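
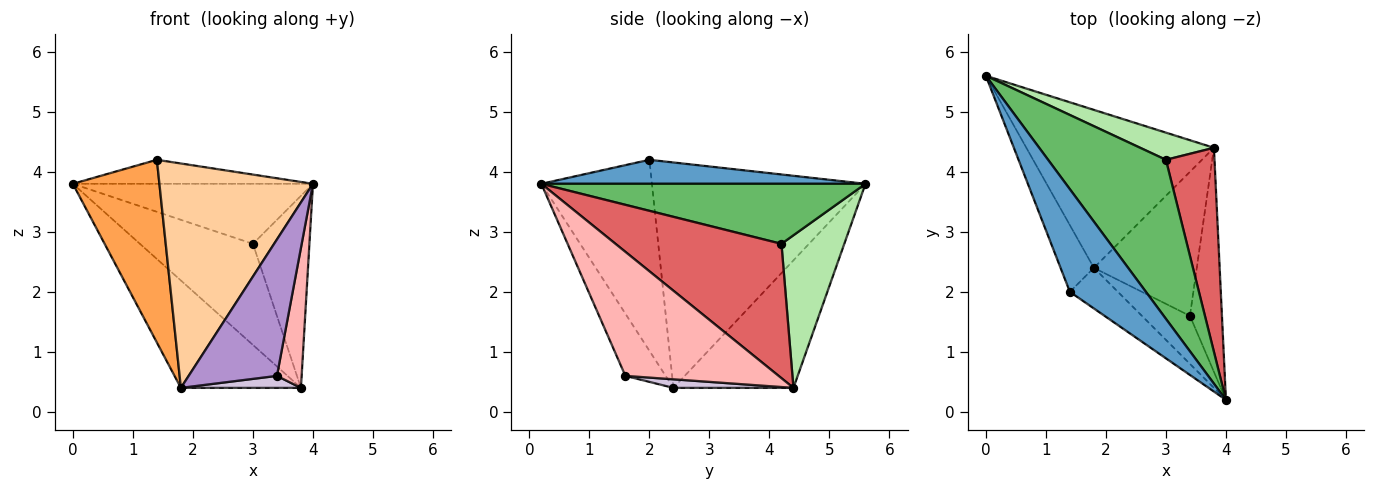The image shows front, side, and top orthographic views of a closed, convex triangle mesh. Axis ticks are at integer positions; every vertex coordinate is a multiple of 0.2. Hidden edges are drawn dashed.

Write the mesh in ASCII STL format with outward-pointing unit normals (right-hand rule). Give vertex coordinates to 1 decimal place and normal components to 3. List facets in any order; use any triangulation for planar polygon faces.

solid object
 facet normal 0.294 0.218 0.931
  outer loop
   vertex 1.4 2.0 4.2
   vertex 4.0 0.2 3.8
   vertex 0.0 5.6 3.8
  endloop
 endfacet
 facet normal -0.490 0.490 -0.721
  outer loop
   vertex 1.8 2.4 0.4
   vertex 0.0 5.6 3.8
   vertex 3.8 4.4 0.4
  endloop
 endfacet
 facet normal -0.918 -0.372 -0.136
  outer loop
   vertex 1.8 2.4 0.4
   vertex 1.4 2.0 4.2
   vertex 0.0 5.6 3.8
  endloop
 endfacet
 facet normal -0.578 -0.803 -0.145
  outer loop
   vertex 1.8 2.4 0.4
   vertex 4.0 0.2 3.8
   vertex 1.4 2.0 4.2
  endloop
 endfacet
 facet normal 0.430 0.319 0.845
  outer loop
   vertex 3.0 4.2 2.8
   vertex 0.0 5.6 3.8
   vertex 4.0 0.2 3.8
  endloop
 endfacet
 facet normal 0.473 0.851 0.229
  outer loop
   vertex 3.0 4.2 2.8
   vertex 3.8 4.4 0.4
   vertex 0.0 5.6 3.8
  endloop
 endfacet
 facet normal 0.896 0.305 0.324
  outer loop
   vertex 3.0 4.2 2.8
   vertex 4.0 0.2 3.8
   vertex 3.8 4.4 0.4
  endloop
 endfacet
 facet normal 0.957 -0.154 -0.247
  outer loop
   vertex 3.4 1.6 0.6
   vertex 3.8 4.4 0.4
   vertex 4.0 0.2 3.8
  endloop
 endfacet
 facet normal -0.395 -0.867 -0.305
  outer loop
   vertex 3.4 1.6 0.6
   vertex 4.0 0.2 3.8
   vertex 1.8 2.4 0.4
  endloop
 endfacet
 facet normal 0.083 -0.083 -0.993
  outer loop
   vertex 3.4 1.6 0.6
   vertex 1.8 2.4 0.4
   vertex 3.8 4.4 0.4
  endloop
 endfacet
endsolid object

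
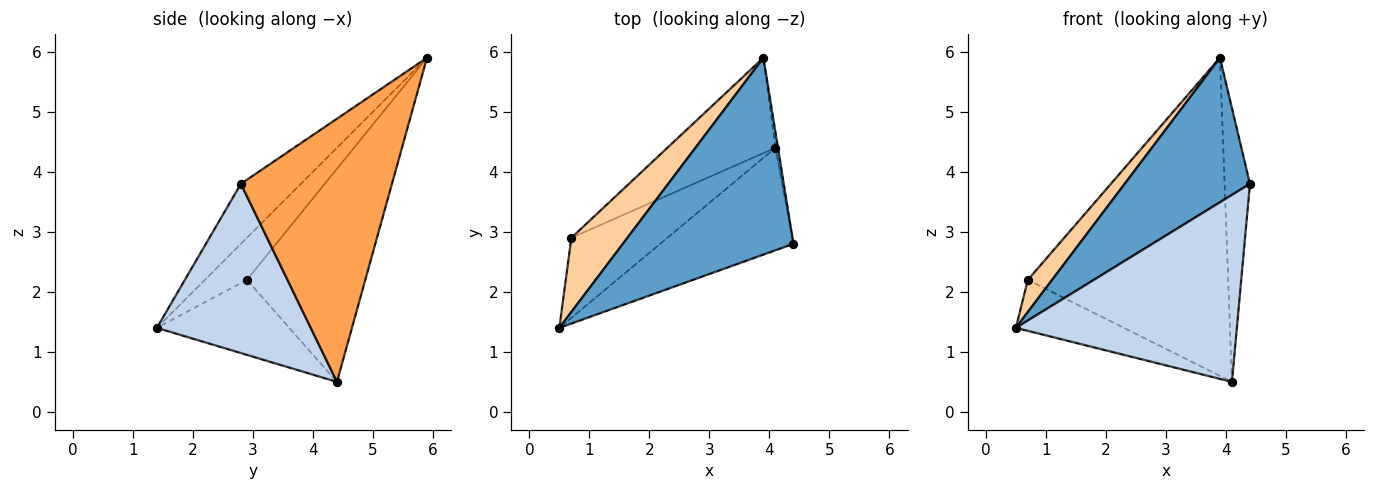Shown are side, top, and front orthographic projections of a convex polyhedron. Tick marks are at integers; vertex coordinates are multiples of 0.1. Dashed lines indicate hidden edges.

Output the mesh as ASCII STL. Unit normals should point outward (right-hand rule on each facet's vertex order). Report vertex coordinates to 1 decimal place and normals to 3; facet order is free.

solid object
 facet normal -0.273 -0.569 0.775
  outer loop
   vertex 3.9 5.9 5.9
   vertex 0.5 1.4 1.4
   vertex 4.4 2.8 3.8
  endloop
 endfacet
 facet normal 0.521 -0.748 -0.410
  outer loop
   vertex 4.1 4.4 0.5
   vertex 4.4 2.8 3.8
   vertex 0.5 1.4 1.4
  endloop
 endfacet
 facet normal 0.986 0.165 -0.009
  outer loop
   vertex 4.1 4.4 0.5
   vertex 3.9 5.9 5.9
   vertex 4.4 2.8 3.8
  endloop
 endfacet
 facet normal -0.567 -0.328 0.756
  outer loop
   vertex 0.7 2.9 2.2
   vertex 0.5 1.4 1.4
   vertex 3.9 5.9 5.9
  endloop
 endfacet
 facet normal -0.550 0.449 -0.704
  outer loop
   vertex 0.7 2.9 2.2
   vertex 4.1 4.4 0.5
   vertex 0.5 1.4 1.4
  endloop
 endfacet
 facet normal -0.493 0.834 -0.250
  outer loop
   vertex 0.7 2.9 2.2
   vertex 3.9 5.9 5.9
   vertex 4.1 4.4 0.5
  endloop
 endfacet
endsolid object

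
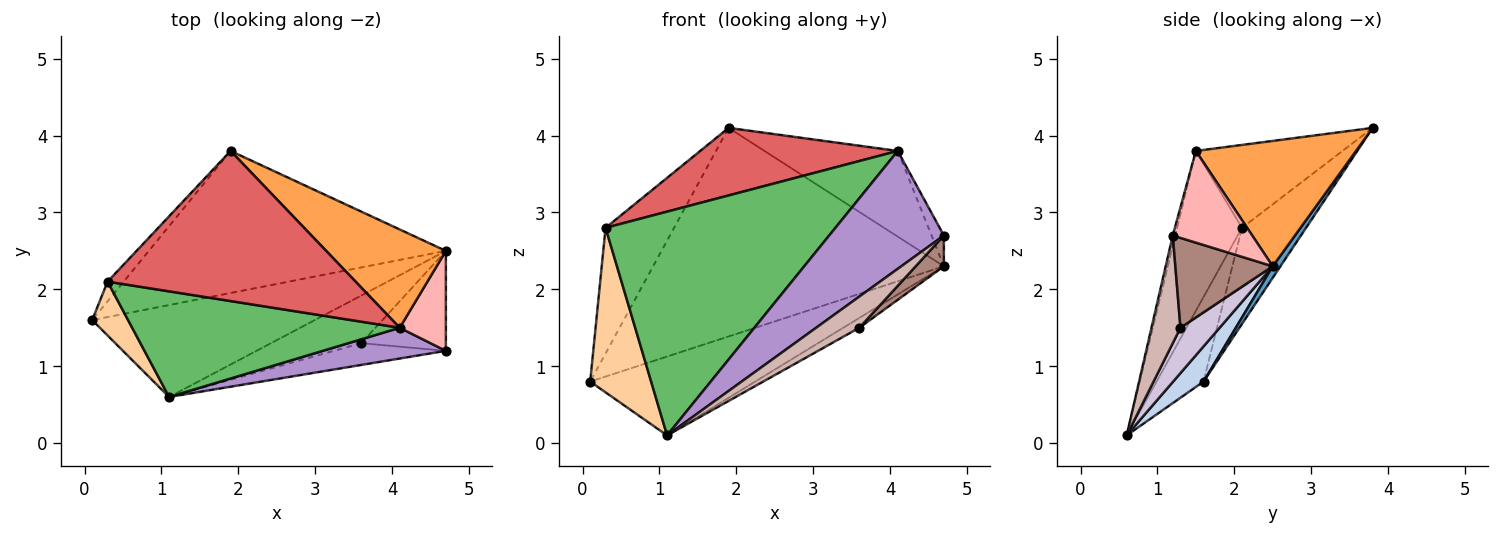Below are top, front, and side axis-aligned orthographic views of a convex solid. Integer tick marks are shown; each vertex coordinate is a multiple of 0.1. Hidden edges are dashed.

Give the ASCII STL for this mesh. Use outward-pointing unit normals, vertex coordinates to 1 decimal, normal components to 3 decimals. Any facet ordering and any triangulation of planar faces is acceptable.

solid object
 facet normal 0.022 0.826 -0.563
  outer loop
   vertex 1.9 3.8 4.1
   vertex 4.7 2.5 2.3
   vertex 0.1 1.6 0.8
  endloop
 endfacet
 facet normal 0.119 0.647 -0.753
  outer loop
   vertex 1.1 0.6 0.1
   vertex 0.1 1.6 0.8
   vertex 4.7 2.5 2.3
  endloop
 endfacet
 facet normal 0.620 0.516 0.592
  outer loop
   vertex 4.1 1.5 3.8
   vertex 4.7 2.5 2.3
   vertex 1.9 3.8 4.1
  endloop
 endfacet
 facet normal -0.591 -0.767 0.251
  outer loop
   vertex 0.3 2.1 2.8
   vertex 0.1 1.6 0.8
   vertex 1.1 0.6 0.1
  endloop
 endfacet
 facet normal -0.247 -0.876 0.414
  outer loop
   vertex 0.3 2.1 2.8
   vertex 1.1 0.6 0.1
   vertex 4.1 1.5 3.8
  endloop
 endfacet
 facet normal -0.679 0.726 -0.114
  outer loop
   vertex 0.3 2.1 2.8
   vertex 1.9 3.8 4.1
   vertex 0.1 1.6 0.8
  endloop
 endfacet
 facet normal -0.292 -0.393 0.872
  outer loop
   vertex 0.3 2.1 2.8
   vertex 4.1 1.5 3.8
   vertex 1.9 3.8 4.1
  endloop
 endfacet
 facet normal 0.885 0.137 0.445
  outer loop
   vertex 4.7 1.2 2.7
   vertex 4.7 2.5 2.3
   vertex 4.1 1.5 3.8
  endloop
 endfacet
 facet normal -0.021 -0.967 0.252
  outer loop
   vertex 4.7 1.2 2.7
   vertex 4.1 1.5 3.8
   vertex 1.1 0.6 0.1
  endloop
 endfacet
 facet normal 0.441 0.181 -0.879
  outer loop
   vertex 3.6 1.3 1.5
   vertex 1.1 0.6 0.1
   vertex 4.7 2.5 2.3
  endloop
 endfacet
 facet normal 0.713 -0.206 -0.670
  outer loop
   vertex 3.6 1.3 1.5
   vertex 4.7 2.5 2.3
   vertex 4.7 1.2 2.7
  endloop
 endfacet
 facet normal 0.482 -0.718 -0.502
  outer loop
   vertex 3.6 1.3 1.5
   vertex 4.7 1.2 2.7
   vertex 1.1 0.6 0.1
  endloop
 endfacet
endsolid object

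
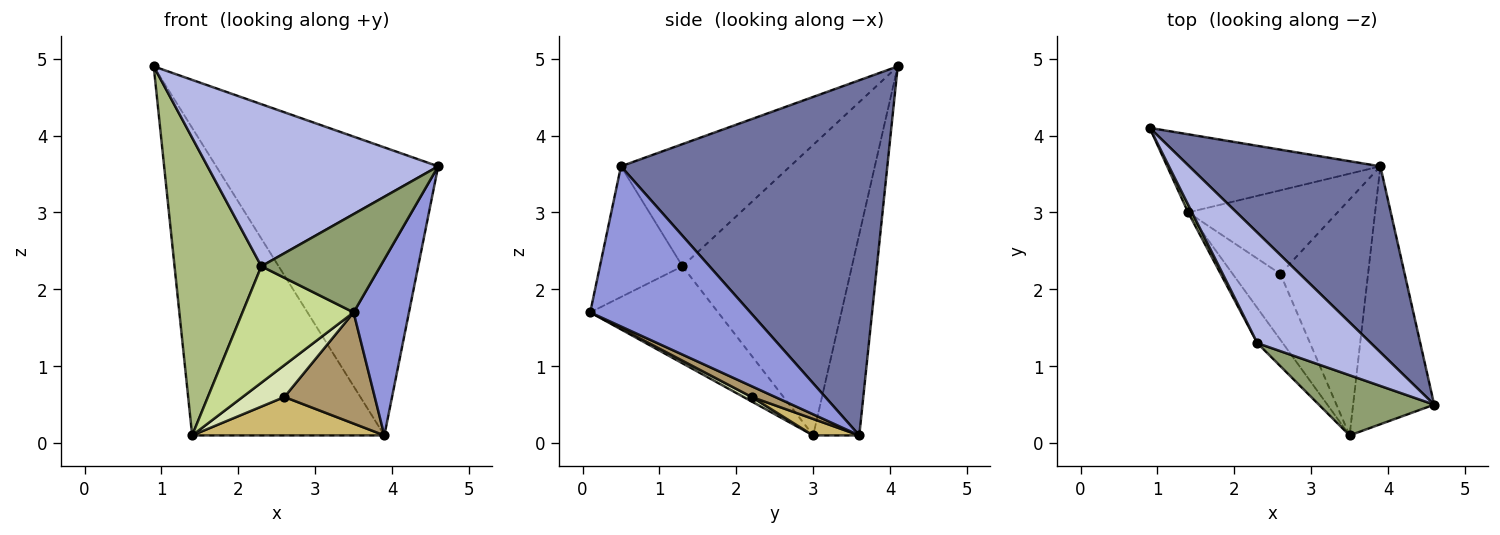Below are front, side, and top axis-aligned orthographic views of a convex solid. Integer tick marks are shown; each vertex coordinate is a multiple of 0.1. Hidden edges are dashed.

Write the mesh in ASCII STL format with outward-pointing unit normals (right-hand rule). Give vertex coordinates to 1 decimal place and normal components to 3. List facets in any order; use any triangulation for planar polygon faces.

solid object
 facet normal 0.710 0.592 0.382
  outer loop
   vertex 3.9 3.6 0.1
   vertex 0.9 4.1 4.9
   vertex 4.6 0.5 3.6
  endloop
 endfacet
 facet normal -0.227 0.944 -0.240
  outer loop
   vertex 3.9 3.6 0.1
   vertex 1.4 3.0 0.1
   vertex 0.9 4.1 4.9
  endloop
 endfacet
 facet normal 0.853 -0.295 -0.432
  outer loop
   vertex 3.9 3.6 0.1
   vertex 4.6 0.5 3.6
   vertex 3.5 0.1 1.7
  endloop
 endfacet
 facet normal -0.518 -0.707 0.482
  outer loop
   vertex 2.3 1.3 2.3
   vertex 4.6 0.5 3.6
   vertex 0.9 4.1 4.9
  endloop
 endfacet
 facet normal -0.509 -0.734 0.449
  outer loop
   vertex 2.3 1.3 2.3
   vertex 3.5 0.1 1.7
   vertex 4.6 0.5 3.6
  endloop
 endfacet
 facet normal -0.890 -0.456 0.012
  outer loop
   vertex 2.3 1.3 2.3
   vertex 0.9 4.1 4.9
   vertex 1.4 3.0 0.1
  endloop
 endfacet
 facet normal -0.740 -0.643 -0.194
  outer loop
   vertex 2.3 1.3 2.3
   vertex 1.4 3.0 0.1
   vertex 3.5 0.1 1.7
  endloop
 endfacet
 facet normal 0.085 -0.434 -0.897
  outer loop
   vertex 2.6 2.2 0.6
   vertex 3.5 0.1 1.7
   vertex 1.4 3.0 0.1
  endloop
 endfacet
 facet normal 0.110 -0.424 -0.899
  outer loop
   vertex 2.6 2.2 0.6
   vertex 3.9 3.6 0.1
   vertex 3.5 0.1 1.7
  endloop
 endfacet
 facet normal 0.100 -0.415 -0.904
  outer loop
   vertex 2.6 2.2 0.6
   vertex 1.4 3.0 0.1
   vertex 3.9 3.6 0.1
  endloop
 endfacet
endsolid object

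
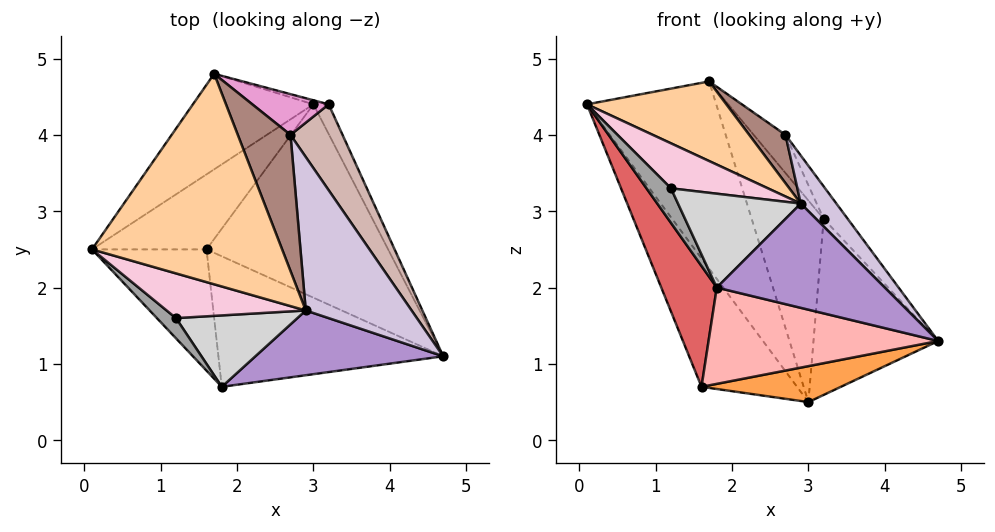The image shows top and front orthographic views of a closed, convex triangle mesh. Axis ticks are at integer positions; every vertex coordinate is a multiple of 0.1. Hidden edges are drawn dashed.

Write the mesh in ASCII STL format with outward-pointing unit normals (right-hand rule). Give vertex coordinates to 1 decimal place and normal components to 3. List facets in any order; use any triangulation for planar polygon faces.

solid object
 facet normal -0.767 0.572 -0.292
  outer loop
   vertex 3.0 4.4 0.5
   vertex 0.1 2.5 4.4
   vertex 1.7 4.8 4.7
  endloop
 endfacet
 facet normal -0.779 0.541 -0.316
  outer loop
   vertex 1.6 2.5 0.7
   vertex 0.1 2.5 4.4
   vertex 3.0 4.4 0.5
  endloop
 endfacet
 facet normal 0.107 -0.182 -0.977
  outer loop
   vertex 1.6 2.5 0.7
   vertex 3.0 4.4 0.5
   vertex 4.7 1.1 1.3
  endloop
 endfacet
 facet normal 0.316 -0.336 0.887
  outer loop
   vertex 2.9 1.7 3.1
   vertex 1.7 4.8 4.7
   vertex 0.1 2.5 4.4
  endloop
 endfacet
 facet normal 0.894 0.442 -0.074
  outer loop
   vertex 3.2 4.4 2.9
   vertex 4.7 1.1 1.3
   vertex 3.0 4.4 0.5
  endloop
 endfacet
 facet normal 0.236 0.972 -0.020
  outer loop
   vertex 3.2 4.4 2.9
   vertex 3.0 4.4 0.5
   vertex 1.7 4.8 4.7
  endloop
 endfacet
 facet normal -0.868 -0.351 -0.352
  outer loop
   vertex 1.8 0.7 2.0
   vertex 0.1 2.5 4.4
   vertex 1.6 2.5 0.7
  endloop
 endfacet
 facet normal -0.112 -0.590 -0.800
  outer loop
   vertex 1.8 0.7 2.0
   vertex 1.6 2.5 0.7
   vertex 4.7 1.1 1.3
  endloop
 endfacet
 facet normal 0.238 -0.825 0.513
  outer loop
   vertex 1.8 0.7 2.0
   vertex 4.7 1.1 1.3
   vertex 2.9 1.7 3.1
  endloop
 endfacet
 facet normal 0.650 -0.227 0.725
  outer loop
   vertex 2.7 4.0 4.0
   vertex 2.9 1.7 3.1
   vertex 4.7 1.1 1.3
  endloop
 endfacet
 facet normal 0.365 -0.312 0.877
  outer loop
   vertex 2.7 4.0 4.0
   vertex 1.7 4.8 4.7
   vertex 2.9 1.7 3.1
  endloop
 endfacet
 facet normal 0.871 0.173 0.459
  outer loop
   vertex 2.7 4.0 4.0
   vertex 4.7 1.1 1.3
   vertex 3.2 4.4 2.9
  endloop
 endfacet
 facet normal 0.727 0.470 0.501
  outer loop
   vertex 2.7 4.0 4.0
   vertex 3.2 4.4 2.9
   vertex 1.7 4.8 4.7
  endloop
 endfacet
 facet normal 0.124 -0.704 0.700
  outer loop
   vertex 1.2 1.6 3.3
   vertex 2.9 1.7 3.1
   vertex 0.1 2.5 4.4
  endloop
 endfacet
 facet normal -0.198 -0.846 0.495
  outer loop
   vertex 1.2 1.6 3.3
   vertex 0.1 2.5 4.4
   vertex 1.8 0.7 2.0
  endloop
 endfacet
 facet normal 0.117 -0.790 0.601
  outer loop
   vertex 1.2 1.6 3.3
   vertex 1.8 0.7 2.0
   vertex 2.9 1.7 3.1
  endloop
 endfacet
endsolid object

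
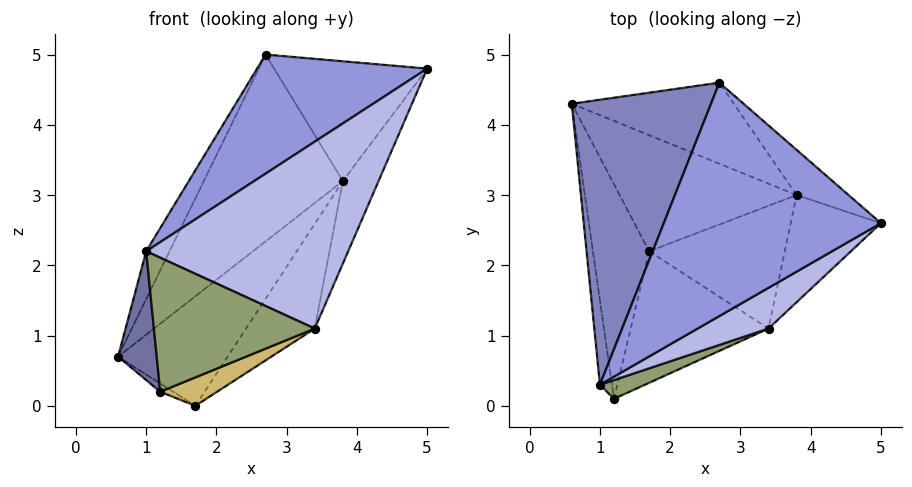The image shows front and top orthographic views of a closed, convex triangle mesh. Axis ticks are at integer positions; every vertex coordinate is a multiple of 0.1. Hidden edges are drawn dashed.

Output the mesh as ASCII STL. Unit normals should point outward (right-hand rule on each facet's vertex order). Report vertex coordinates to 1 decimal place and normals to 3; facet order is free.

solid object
 facet normal -0.988 -0.131 -0.086
  outer loop
   vertex 1.0 0.3 2.2
   vertex 0.6 4.3 0.7
   vertex 1.2 0.1 0.2
  endloop
 endfacet
 facet normal -0.898 0.073 0.434
  outer loop
   vertex 1.0 0.3 2.2
   vertex 2.7 4.6 5.0
   vertex 0.6 4.3 0.7
  endloop
 endfacet
 facet normal -0.303 -0.433 0.849
  outer loop
   vertex 1.0 0.3 2.2
   vertex 5.0 2.6 4.8
   vertex 2.7 4.6 5.0
  endloop
 endfacet
 facet normal 0.390 -0.900 0.196
  outer loop
   vertex 1.0 0.3 2.2
   vertex 3.4 1.1 1.1
   vertex 5.0 2.6 4.8
  endloop
 endfacet
 facet normal 0.366 -0.922 0.129
  outer loop
   vertex 1.0 0.3 2.2
   vertex 1.2 0.1 0.2
   vertex 3.4 1.1 1.1
  endloop
 endfacet
 facet normal 0.783 0.379 -0.493
  outer loop
   vertex 3.8 3.0 3.2
   vertex 5.0 2.6 4.8
   vertex 3.4 1.1 1.1
  endloop
 endfacet
 facet normal 0.564 0.757 -0.328
  outer loop
   vertex 3.8 3.0 3.2
   vertex 0.6 4.3 0.7
   vertex 2.7 4.6 5.0
  endloop
 endfacet
 facet normal 0.616 0.737 -0.278
  outer loop
   vertex 3.8 3.0 3.2
   vertex 2.7 4.6 5.0
   vertex 5.0 2.6 4.8
  endloop
 endfacet
 facet normal -0.490 0.034 -0.871
  outer loop
   vertex 1.7 2.2 0.0
   vertex 1.2 0.1 0.2
   vertex 0.6 4.3 0.7
  endloop
 endfacet
 facet normal 0.444 -0.189 -0.876
  outer loop
   vertex 1.7 2.2 0.0
   vertex 3.4 1.1 1.1
   vertex 1.2 0.1 0.2
  endloop
 endfacet
 facet normal 0.646 0.524 -0.555
  outer loop
   vertex 1.7 2.2 0.0
   vertex 0.6 4.3 0.7
   vertex 3.8 3.0 3.2
  endloop
 endfacet
 facet normal 0.674 0.479 -0.562
  outer loop
   vertex 1.7 2.2 0.0
   vertex 3.8 3.0 3.2
   vertex 3.4 1.1 1.1
  endloop
 endfacet
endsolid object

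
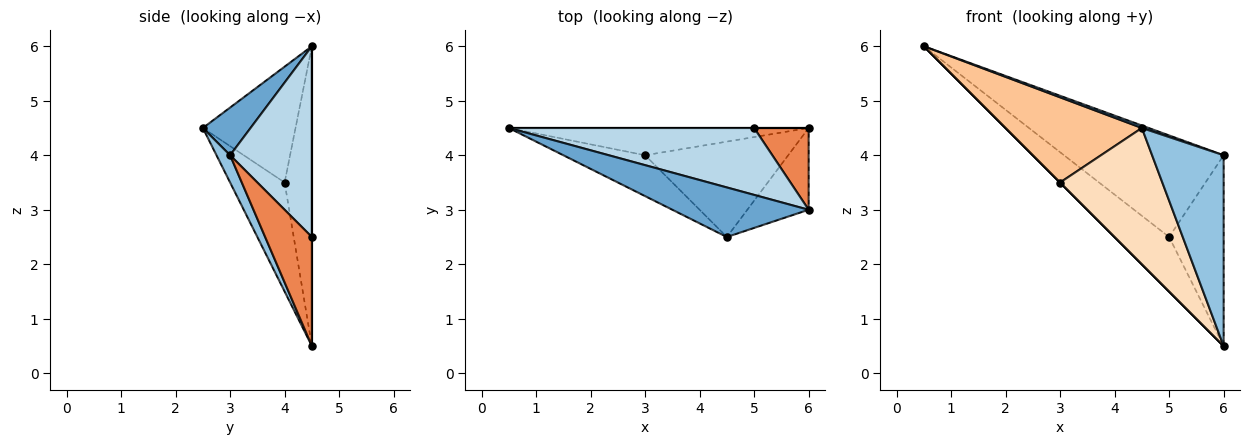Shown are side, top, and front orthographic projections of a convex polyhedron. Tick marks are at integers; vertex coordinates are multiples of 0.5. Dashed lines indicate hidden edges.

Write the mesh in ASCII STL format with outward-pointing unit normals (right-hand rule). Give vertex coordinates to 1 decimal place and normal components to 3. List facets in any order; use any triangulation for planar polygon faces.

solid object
 facet normal 0.330 -0.047 0.943
  outer loop
   vertex 4.5 2.5 4.5
   vertex 6.0 3.0 4.0
   vertex 0.5 4.5 6.0
  endloop
 endfacet
 facet normal 0.172 -0.905 -0.388
  outer loop
   vertex 4.5 2.5 4.5
   vertex 6.0 4.5 0.5
   vertex 6.0 3.0 4.0
  endloop
 endfacet
 facet normal 0.393 0.768 0.506
  outer loop
   vertex 5.0 4.5 2.5
   vertex 0.5 4.5 6.0
   vertex 6.0 3.0 4.0
  endloop
 endfacet
 facet normal 0.000 1.000 0.000
  outer loop
   vertex 5.0 4.5 2.5
   vertex 6.0 4.5 0.5
   vertex 0.5 4.5 6.0
  endloop
 endfacet
 facet normal 0.619 0.722 0.309
  outer loop
   vertex 5.0 4.5 2.5
   vertex 6.0 3.0 4.0
   vertex 6.0 4.5 0.5
  endloop
 endfacet
 facet normal -0.707 0.000 -0.707
  outer loop
   vertex 3.0 4.0 3.5
   vertex 0.5 4.5 6.0
   vertex 6.0 4.5 0.5
  endloop
 endfacet
 facet normal -0.523 -0.769 -0.369
  outer loop
   vertex 3.0 4.0 3.5
   vertex 4.5 2.5 4.5
   vertex 0.5 4.5 6.0
  endloop
 endfacet
 facet normal -0.400 -0.751 -0.525
  outer loop
   vertex 3.0 4.0 3.5
   vertex 6.0 4.5 0.5
   vertex 4.5 2.5 4.5
  endloop
 endfacet
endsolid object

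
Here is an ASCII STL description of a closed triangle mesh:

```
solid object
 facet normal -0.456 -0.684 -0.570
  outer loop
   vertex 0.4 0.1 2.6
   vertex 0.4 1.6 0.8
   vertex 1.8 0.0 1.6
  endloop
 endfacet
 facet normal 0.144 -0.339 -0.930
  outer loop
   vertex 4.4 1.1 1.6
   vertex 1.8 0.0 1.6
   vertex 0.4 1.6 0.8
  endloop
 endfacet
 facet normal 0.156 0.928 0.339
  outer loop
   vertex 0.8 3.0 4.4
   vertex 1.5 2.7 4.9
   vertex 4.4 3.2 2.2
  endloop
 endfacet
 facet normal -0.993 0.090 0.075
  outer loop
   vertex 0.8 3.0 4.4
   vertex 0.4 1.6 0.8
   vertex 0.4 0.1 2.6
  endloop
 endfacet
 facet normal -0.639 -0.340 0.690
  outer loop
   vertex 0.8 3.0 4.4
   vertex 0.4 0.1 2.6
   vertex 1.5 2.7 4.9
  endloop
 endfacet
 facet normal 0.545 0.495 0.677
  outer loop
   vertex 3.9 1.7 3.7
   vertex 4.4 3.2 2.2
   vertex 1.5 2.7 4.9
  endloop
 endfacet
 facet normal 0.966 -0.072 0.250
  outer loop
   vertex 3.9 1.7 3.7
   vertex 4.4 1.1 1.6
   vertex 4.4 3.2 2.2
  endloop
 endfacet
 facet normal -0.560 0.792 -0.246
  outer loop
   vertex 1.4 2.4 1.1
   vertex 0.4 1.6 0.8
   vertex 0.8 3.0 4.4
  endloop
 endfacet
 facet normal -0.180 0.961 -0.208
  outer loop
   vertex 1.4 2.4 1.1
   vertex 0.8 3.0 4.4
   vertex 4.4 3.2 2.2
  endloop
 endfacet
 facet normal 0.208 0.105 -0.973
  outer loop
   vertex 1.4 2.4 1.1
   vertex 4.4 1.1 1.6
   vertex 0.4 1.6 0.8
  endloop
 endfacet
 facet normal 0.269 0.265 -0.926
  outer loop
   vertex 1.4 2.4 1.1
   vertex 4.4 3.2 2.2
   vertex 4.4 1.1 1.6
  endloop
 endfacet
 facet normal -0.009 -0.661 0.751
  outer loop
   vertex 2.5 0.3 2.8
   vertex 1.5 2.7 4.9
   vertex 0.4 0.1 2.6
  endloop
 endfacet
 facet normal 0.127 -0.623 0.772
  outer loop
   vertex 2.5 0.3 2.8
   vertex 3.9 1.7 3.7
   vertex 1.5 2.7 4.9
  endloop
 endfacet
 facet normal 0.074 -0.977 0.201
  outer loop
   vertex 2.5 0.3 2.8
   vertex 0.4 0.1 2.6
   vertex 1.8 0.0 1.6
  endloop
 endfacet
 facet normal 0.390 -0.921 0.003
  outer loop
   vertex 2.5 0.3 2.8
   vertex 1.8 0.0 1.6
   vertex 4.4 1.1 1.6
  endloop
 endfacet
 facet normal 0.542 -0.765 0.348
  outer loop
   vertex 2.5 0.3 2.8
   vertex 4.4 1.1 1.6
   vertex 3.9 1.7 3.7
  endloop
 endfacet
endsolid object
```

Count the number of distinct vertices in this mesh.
10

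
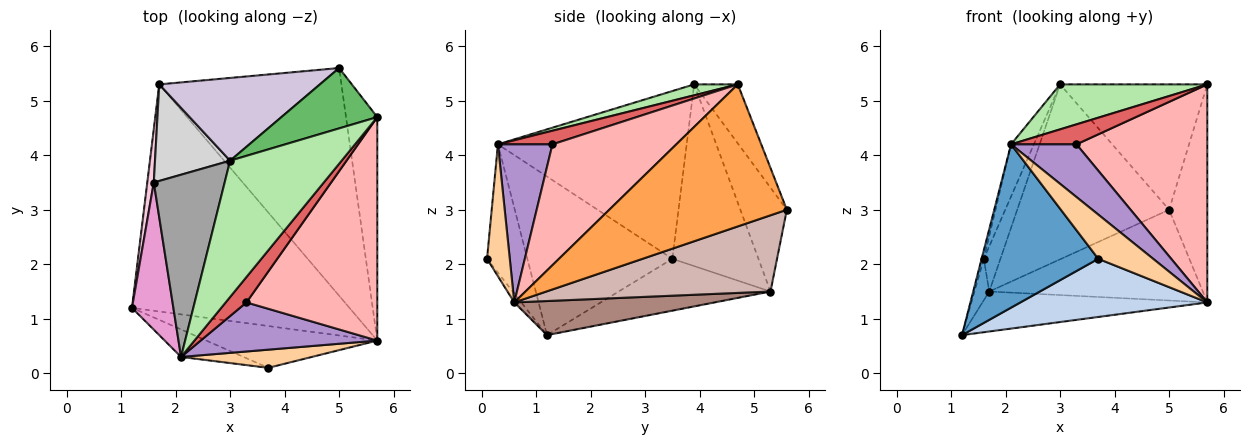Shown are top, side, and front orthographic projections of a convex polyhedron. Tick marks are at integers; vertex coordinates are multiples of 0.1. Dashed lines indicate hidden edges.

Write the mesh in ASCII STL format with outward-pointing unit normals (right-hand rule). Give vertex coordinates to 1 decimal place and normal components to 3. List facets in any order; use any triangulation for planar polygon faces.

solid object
 facet normal -0.323 -0.933 -0.157
  outer loop
   vertex 2.1 0.3 4.2
   vertex 1.2 1.2 0.7
   vertex 3.7 0.1 2.1
  endloop
 endfacet
 facet normal -0.030 -0.812 -0.583
  outer loop
   vertex 5.7 0.6 1.3
   vertex 3.7 0.1 2.1
   vertex 1.2 1.2 0.7
  endloop
 endfacet
 facet normal 0.956 0.205 -0.211
  outer loop
   vertex 5.7 0.6 1.3
   vertex 5.0 5.6 3.0
   vertex 5.7 4.7 5.3
  endloop
 endfacet
 facet normal 0.358 -0.864 0.355
  outer loop
   vertex 5.7 0.6 1.3
   vertex 2.1 0.3 4.2
   vertex 3.7 0.1 2.1
  endloop
 endfacet
 facet normal -0.258 0.871 0.419
  outer loop
   vertex 3.0 3.9 5.3
   vertex 5.7 4.7 5.3
   vertex 5.0 5.6 3.0
  endloop
 endfacet
 facet normal 0.092 -0.312 0.946
  outer loop
   vertex 3.0 3.9 5.3
   vertex 2.1 0.3 4.2
   vertex 5.7 4.7 5.3
  endloop
 endfacet
 facet normal 0.458 -0.549 0.699
  outer loop
   vertex 3.3 1.3 4.2
   vertex 5.7 4.7 5.3
   vertex 2.1 0.3 4.2
  endloop
 endfacet
 facet normal 0.552 -0.582 0.597
  outer loop
   vertex 3.3 1.3 4.2
   vertex 5.7 0.6 1.3
   vertex 5.7 4.7 5.3
  endloop
 endfacet
 facet normal 0.521 -0.625 0.582
  outer loop
   vertex 3.3 1.3 4.2
   vertex 2.1 0.3 4.2
   vertex 5.7 0.6 1.3
  endloop
 endfacet
 facet normal -0.267 0.871 0.412
  outer loop
   vertex 1.7 5.3 1.5
   vertex 3.0 3.9 5.3
   vertex 5.0 5.6 3.0
  endloop
 endfacet
 facet normal 0.153 0.171 -0.973
  outer loop
   vertex 1.7 5.3 1.5
   vertex 5.7 0.6 1.3
   vertex 1.2 1.2 0.7
  endloop
 endfacet
 facet normal 0.362 0.345 -0.866
  outer loop
   vertex 1.7 5.3 1.5
   vertex 5.0 5.6 3.0
   vertex 5.7 0.6 1.3
  endloop
 endfacet
 facet normal -0.967 0.015 0.253
  outer loop
   vertex 1.6 3.5 2.1
   vertex 1.2 1.2 0.7
   vertex 2.1 0.3 4.2
  endloop
 endfacet
 facet normal -0.988 0.096 0.124
  outer loop
   vertex 1.6 3.5 2.1
   vertex 1.7 5.3 1.5
   vertex 1.2 1.2 0.7
  endloop
 endfacet
 facet normal -0.916 0.111 0.387
  outer loop
   vertex 1.6 3.5 2.1
   vertex 2.1 0.3 4.2
   vertex 3.0 3.9 5.3
  endloop
 endfacet
 facet normal -0.910 0.176 0.376
  outer loop
   vertex 1.6 3.5 2.1
   vertex 3.0 3.9 5.3
   vertex 1.7 5.3 1.5
  endloop
 endfacet
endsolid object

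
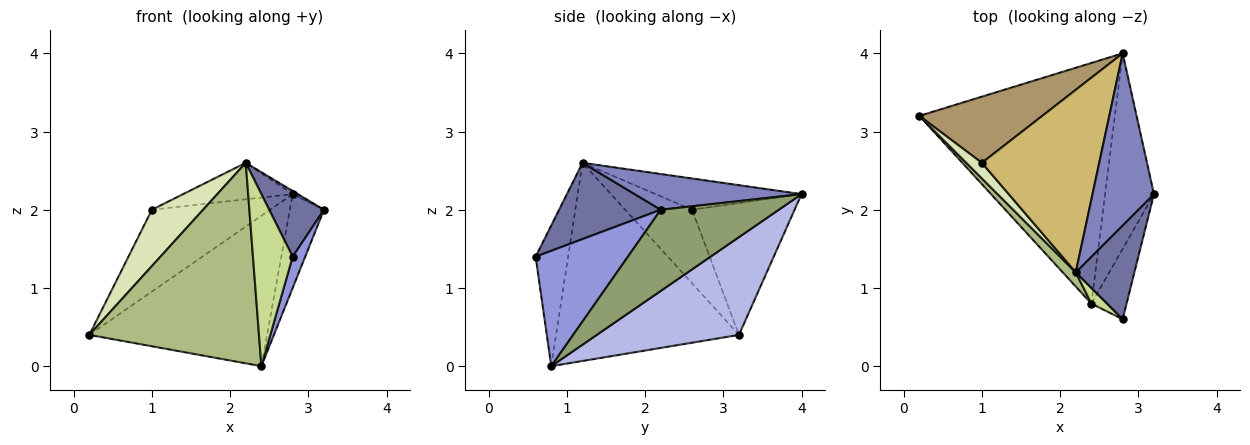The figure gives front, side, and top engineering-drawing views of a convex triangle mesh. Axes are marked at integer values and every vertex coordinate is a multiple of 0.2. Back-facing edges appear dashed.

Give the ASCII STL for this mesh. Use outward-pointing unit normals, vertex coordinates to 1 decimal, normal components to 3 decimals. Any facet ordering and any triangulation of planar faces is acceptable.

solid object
 facet normal 0.729 -0.393 0.561
  outer loop
   vertex 2.2 1.2 2.6
   vertex 2.8 0.6 1.4
   vertex 3.2 2.2 2.0
  endloop
 endfacet
 facet normal 0.503 0.016 0.864
  outer loop
   vertex 2.8 4.0 2.2
   vertex 2.2 1.2 2.6
   vertex 3.2 2.2 2.0
  endloop
 endfacet
 facet normal 0.949 -0.129 -0.289
  outer loop
   vertex 2.4 0.8 0.0
   vertex 3.2 2.2 2.0
   vertex 2.8 0.6 1.4
  endloop
 endfacet
 facet normal 0.390 0.488 -0.781
  outer loop
   vertex 2.4 0.8 0.0
   vertex 0.2 3.2 0.4
   vertex 2.8 4.0 2.2
  endloop
 endfacet
 facet normal 0.831 0.240 -0.501
  outer loop
   vertex 2.4 0.8 0.0
   vertex 2.8 4.0 2.2
   vertex 3.2 2.2 2.0
  endloop
 endfacet
 facet normal -0.732 -0.679 0.048
  outer loop
   vertex 2.4 0.8 0.0
   vertex 2.2 1.2 2.6
   vertex 0.2 3.2 0.4
  endloop
 endfacet
 facet normal -0.632 -0.772 0.070
  outer loop
   vertex 2.4 0.8 0.0
   vertex 2.8 0.6 1.4
   vertex 2.2 1.2 2.6
  endloop
 endfacet
 facet normal -0.783 -0.600 0.167
  outer loop
   vertex 1.0 2.6 2.0
   vertex 0.2 3.2 0.4
   vertex 2.2 1.2 2.6
  endloop
 endfacet
 facet normal -0.559 0.645 0.521
  outer loop
   vertex 1.0 2.6 2.0
   vertex 2.8 4.0 2.2
   vertex 0.2 3.2 0.4
  endloop
 endfacet
 facet normal -0.253 0.190 0.949
  outer loop
   vertex 1.0 2.6 2.0
   vertex 2.2 1.2 2.6
   vertex 2.8 4.0 2.2
  endloop
 endfacet
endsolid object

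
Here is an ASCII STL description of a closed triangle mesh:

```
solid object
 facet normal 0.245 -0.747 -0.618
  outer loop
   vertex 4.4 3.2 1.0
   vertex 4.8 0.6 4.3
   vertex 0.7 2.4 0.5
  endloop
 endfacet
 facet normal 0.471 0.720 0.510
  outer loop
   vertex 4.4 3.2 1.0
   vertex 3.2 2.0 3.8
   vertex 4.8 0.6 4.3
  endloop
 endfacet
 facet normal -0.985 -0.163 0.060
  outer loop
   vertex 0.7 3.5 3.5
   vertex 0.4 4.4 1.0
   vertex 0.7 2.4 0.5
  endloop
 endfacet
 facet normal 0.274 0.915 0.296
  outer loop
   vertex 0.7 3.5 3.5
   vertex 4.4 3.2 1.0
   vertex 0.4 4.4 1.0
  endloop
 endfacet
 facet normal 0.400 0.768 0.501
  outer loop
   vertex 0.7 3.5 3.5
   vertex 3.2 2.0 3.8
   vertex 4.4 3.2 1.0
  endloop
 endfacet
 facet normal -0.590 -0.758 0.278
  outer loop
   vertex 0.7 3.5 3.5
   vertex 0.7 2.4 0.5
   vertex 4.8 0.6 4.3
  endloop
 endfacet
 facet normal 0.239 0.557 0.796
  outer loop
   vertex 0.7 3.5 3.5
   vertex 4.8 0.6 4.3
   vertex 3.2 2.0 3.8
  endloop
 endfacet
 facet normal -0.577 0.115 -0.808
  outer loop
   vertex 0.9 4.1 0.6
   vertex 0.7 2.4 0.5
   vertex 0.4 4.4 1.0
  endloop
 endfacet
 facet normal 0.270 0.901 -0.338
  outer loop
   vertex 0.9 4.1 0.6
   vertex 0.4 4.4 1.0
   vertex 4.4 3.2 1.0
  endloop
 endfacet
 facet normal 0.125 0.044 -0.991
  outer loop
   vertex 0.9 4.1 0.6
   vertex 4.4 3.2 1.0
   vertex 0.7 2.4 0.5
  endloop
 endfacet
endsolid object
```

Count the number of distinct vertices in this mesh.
7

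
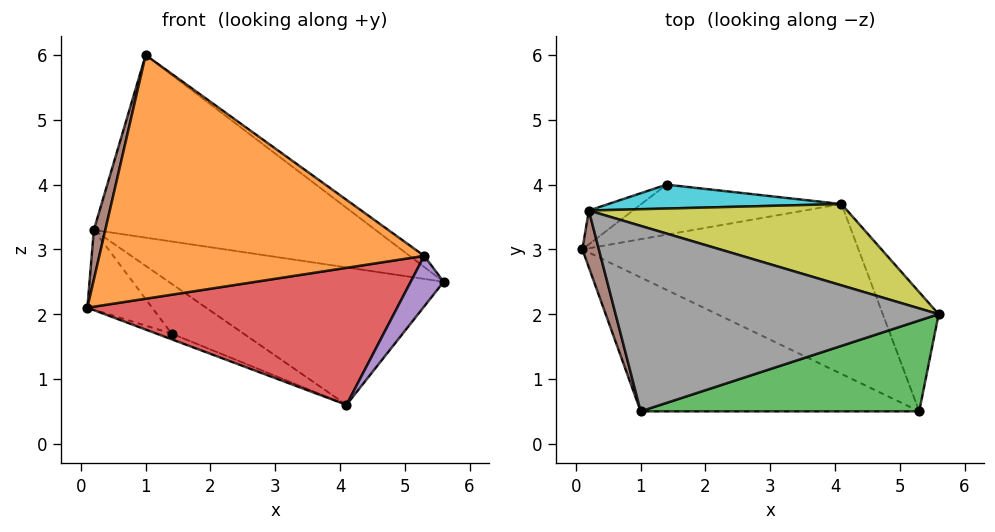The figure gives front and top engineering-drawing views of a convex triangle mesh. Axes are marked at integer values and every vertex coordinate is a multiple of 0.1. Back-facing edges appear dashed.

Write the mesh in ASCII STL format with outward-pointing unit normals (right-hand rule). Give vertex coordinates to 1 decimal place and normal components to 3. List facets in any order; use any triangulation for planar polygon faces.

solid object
 facet normal -0.365 0.105 -0.925
  outer loop
   vertex 4.1 3.7 0.6
   vertex 0.1 3.0 2.1
   vertex 1.4 4.0 1.7
  endloop
 endfacet
 facet normal -0.328 -0.828 -0.455
  outer loop
   vertex 5.3 0.5 2.9
   vertex 1.0 0.5 6.0
   vertex 0.1 3.0 2.1
  endloop
 endfacet
 facet normal 0.582 0.099 0.807
  outer loop
   vertex 5.3 0.5 2.9
   vertex 5.6 2.0 2.5
   vertex 1.0 0.5 6.0
  endloop
 endfacet
 facet normal -0.179 -0.618 -0.766
  outer loop
   vertex 5.3 0.5 2.9
   vertex 0.1 3.0 2.1
   vertex 4.1 3.7 0.6
  endloop
 endfacet
 facet normal 0.586 -0.316 -0.746
  outer loop
   vertex 5.3 0.5 2.9
   vertex 4.1 3.7 0.6
   vertex 5.6 2.0 2.5
  endloop
 endfacet
 facet normal -0.981 -0.127 0.145
  outer loop
   vertex 0.2 3.6 3.3
   vertex 0.1 3.0 2.1
   vertex 1.0 0.5 6.0
  endloop
 endfacet
 facet normal -0.638 0.709 -0.301
  outer loop
   vertex 0.2 3.6 3.3
   vertex 1.4 4.0 1.7
   vertex 0.1 3.0 2.1
  endloop
 endfacet
 facet normal 0.299 0.669 0.680
  outer loop
   vertex 0.2 3.6 3.3
   vertex 1.0 0.5 6.0
   vertex 5.6 2.0 2.5
  endloop
 endfacet
 facet normal 0.314 0.817 0.483
  outer loop
   vertex 0.2 3.6 3.3
   vertex 5.6 2.0 2.5
   vertex 4.1 3.7 0.6
  endloop
 endfacet
 facet normal 0.266 0.869 0.417
  outer loop
   vertex 0.2 3.6 3.3
   vertex 4.1 3.7 0.6
   vertex 1.4 4.0 1.7
  endloop
 endfacet
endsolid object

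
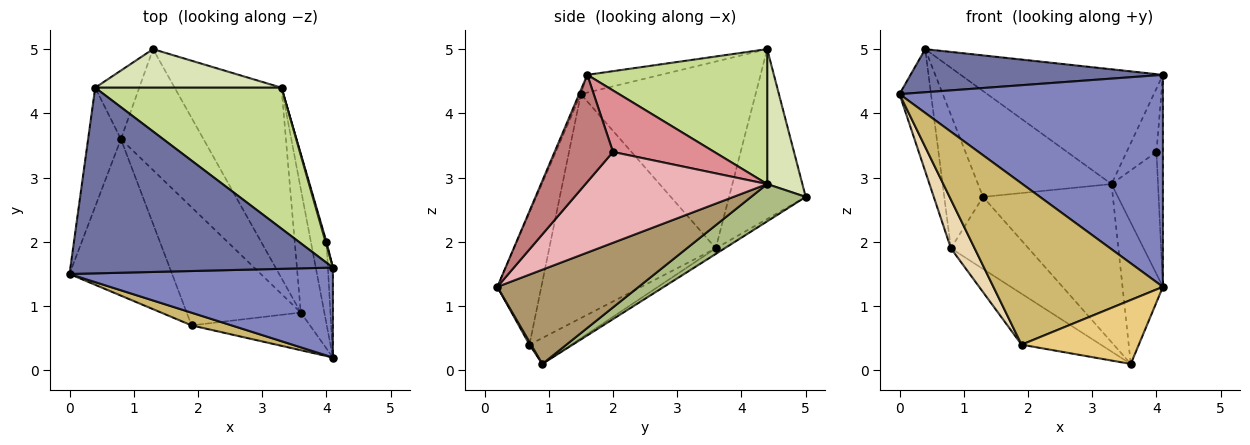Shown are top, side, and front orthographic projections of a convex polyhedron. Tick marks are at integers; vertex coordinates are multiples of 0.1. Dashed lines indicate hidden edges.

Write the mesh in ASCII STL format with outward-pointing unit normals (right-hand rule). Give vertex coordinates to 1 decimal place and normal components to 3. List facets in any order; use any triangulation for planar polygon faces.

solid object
 facet normal -0.066 -0.226 0.972
  outer loop
   vertex 0.4 4.4 5.0
   vertex 0.0 1.5 4.3
   vertex 4.1 1.6 4.6
  endloop
 endfacet
 facet normal -0.006 -0.921 0.391
  outer loop
   vertex 4.1 0.2 1.3
   vertex 4.1 1.6 4.6
   vertex 0.0 1.5 4.3
  endloop
 endfacet
 facet normal -0.059 0.511 -0.858
  outer loop
   vertex 0.8 3.6 1.9
   vertex 1.3 5.0 2.7
   vertex 3.6 0.9 0.1
  endloop
 endfacet
 facet normal -0.970 0.175 -0.170
  outer loop
   vertex 0.8 3.6 1.9
   vertex 0.0 1.5 4.3
   vertex 0.4 4.4 5.0
  endloop
 endfacet
 facet normal -0.869 0.439 -0.226
  outer loop
   vertex 0.8 3.6 1.9
   vertex 0.4 4.4 5.0
   vertex 1.3 5.0 2.7
  endloop
 endfacet
 facet normal 0.259 0.617 -0.743
  outer loop
   vertex 3.3 4.4 2.9
   vertex 3.6 0.9 0.1
   vertex 1.3 5.0 2.7
  endloop
 endfacet
 facet normal 0.490 0.550 0.676
  outer loop
   vertex 3.3 4.4 2.9
   vertex 0.4 4.4 5.0
   vertex 4.1 1.6 4.6
  endloop
 endfacet
 facet normal 0.240 0.912 0.332
  outer loop
   vertex 3.3 4.4 2.9
   vertex 1.3 5.0 2.7
   vertex 0.4 4.4 5.0
  endloop
 endfacet
 facet normal 0.935 0.267 -0.234
  outer loop
   vertex 3.3 4.4 2.9
   vertex 4.1 0.2 1.3
   vertex 3.6 0.9 0.1
  endloop
 endfacet
 facet normal -0.250 -0.965 0.076
  outer loop
   vertex 1.9 0.7 0.4
   vertex 4.1 0.2 1.3
   vertex 0.0 1.5 4.3
  endloop
 endfacet
 facet normal 0.012 -0.862 -0.508
  outer loop
   vertex 1.9 0.7 0.4
   vertex 3.6 0.9 0.1
   vertex 4.1 0.2 1.3
  endloop
 endfacet
 facet normal -0.902 -0.128 -0.413
  outer loop
   vertex 1.9 0.7 0.4
   vertex 0.0 1.5 4.3
   vertex 0.8 3.6 1.9
  endloop
 endfacet
 facet normal -0.204 0.388 -0.899
  outer loop
   vertex 1.9 0.7 0.4
   vertex 0.8 3.6 1.9
   vertex 3.6 0.9 0.1
  endloop
 endfacet
 facet normal 0.993 0.109 -0.046
  outer loop
   vertex 4.0 2.0 3.4
   vertex 4.1 1.6 4.6
   vertex 4.1 0.2 1.3
  endloop
 endfacet
 facet normal 0.959 0.283 0.014
  outer loop
   vertex 4.0 2.0 3.4
   vertex 3.3 4.4 2.9
   vertex 4.1 1.6 4.6
  endloop
 endfacet
 facet normal 0.956 0.245 -0.164
  outer loop
   vertex 4.0 2.0 3.4
   vertex 4.1 0.2 1.3
   vertex 3.3 4.4 2.9
  endloop
 endfacet
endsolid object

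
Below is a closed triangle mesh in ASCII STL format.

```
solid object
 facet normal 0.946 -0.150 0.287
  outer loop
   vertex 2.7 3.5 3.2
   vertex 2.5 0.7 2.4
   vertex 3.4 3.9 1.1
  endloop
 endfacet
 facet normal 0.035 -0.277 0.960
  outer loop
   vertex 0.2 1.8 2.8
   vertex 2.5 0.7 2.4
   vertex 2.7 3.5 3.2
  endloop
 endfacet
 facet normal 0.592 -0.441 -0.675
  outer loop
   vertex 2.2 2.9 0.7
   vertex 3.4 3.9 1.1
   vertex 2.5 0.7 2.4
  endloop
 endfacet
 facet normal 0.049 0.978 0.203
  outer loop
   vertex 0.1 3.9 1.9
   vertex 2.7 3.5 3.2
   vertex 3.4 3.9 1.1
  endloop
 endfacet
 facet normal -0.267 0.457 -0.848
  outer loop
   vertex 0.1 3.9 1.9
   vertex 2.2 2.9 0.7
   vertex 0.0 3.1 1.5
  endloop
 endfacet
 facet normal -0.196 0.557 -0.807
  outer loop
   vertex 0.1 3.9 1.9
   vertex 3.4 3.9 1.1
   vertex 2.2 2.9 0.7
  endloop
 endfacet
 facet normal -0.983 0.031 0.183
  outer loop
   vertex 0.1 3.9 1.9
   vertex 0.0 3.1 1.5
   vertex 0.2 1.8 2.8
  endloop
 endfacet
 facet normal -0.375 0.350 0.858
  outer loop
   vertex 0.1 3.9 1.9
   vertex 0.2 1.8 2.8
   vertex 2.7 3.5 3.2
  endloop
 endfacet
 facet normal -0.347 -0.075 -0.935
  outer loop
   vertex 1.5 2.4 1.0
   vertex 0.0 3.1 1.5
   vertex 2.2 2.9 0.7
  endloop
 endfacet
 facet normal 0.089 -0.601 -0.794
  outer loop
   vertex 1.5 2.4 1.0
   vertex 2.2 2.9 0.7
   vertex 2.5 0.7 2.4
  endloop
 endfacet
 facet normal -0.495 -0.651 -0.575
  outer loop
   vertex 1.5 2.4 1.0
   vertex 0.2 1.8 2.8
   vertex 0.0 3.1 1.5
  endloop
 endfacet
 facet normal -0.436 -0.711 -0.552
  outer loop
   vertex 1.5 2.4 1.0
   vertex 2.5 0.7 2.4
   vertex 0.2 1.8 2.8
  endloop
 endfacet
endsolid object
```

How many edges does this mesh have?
18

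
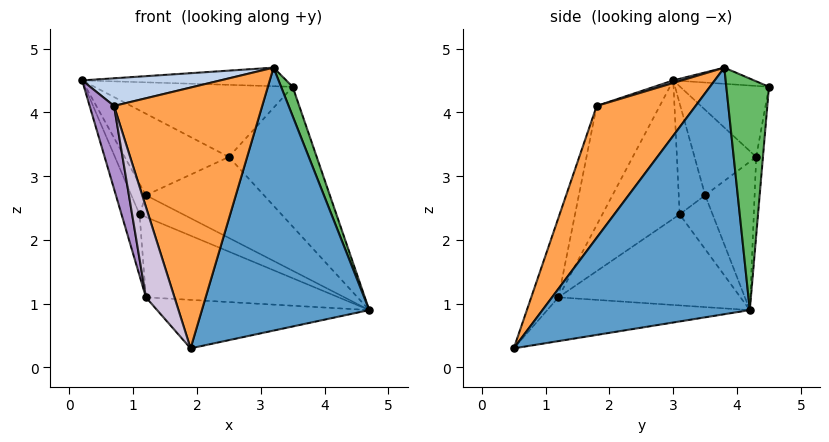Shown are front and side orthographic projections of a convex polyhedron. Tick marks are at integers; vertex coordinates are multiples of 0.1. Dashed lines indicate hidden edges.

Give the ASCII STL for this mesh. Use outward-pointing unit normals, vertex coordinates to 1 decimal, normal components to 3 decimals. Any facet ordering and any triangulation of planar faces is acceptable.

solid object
 facet normal 0.757 -0.611 0.234
  outer loop
   vertex 3.2 3.8 4.7
   vertex 1.9 0.5 0.3
   vertex 4.7 4.2 0.9
  endloop
 endfacet
 facet normal 0.019 -0.309 0.951
  outer loop
   vertex 0.7 1.8 4.1
   vertex 3.2 3.8 4.7
   vertex 0.2 3.0 4.5
  endloop
 endfacet
 facet normal 0.504 -0.756 0.418
  outer loop
   vertex 0.7 1.8 4.1
   vertex 1.9 0.5 0.3
   vertex 3.2 3.8 4.7
  endloop
 endfacet
 facet normal -0.179 0.451 0.874
  outer loop
   vertex 3.5 4.5 4.4
   vertex 0.2 3.0 4.5
   vertex 3.2 3.8 4.7
  endloop
 endfacet
 facet normal 0.910 -0.247 0.333
  outer loop
   vertex 3.5 4.5 4.4
   vertex 3.2 3.8 4.7
   vertex 4.7 4.2 0.9
  endloop
 endfacet
 facet normal -0.434 0.455 -0.778
  outer loop
   vertex 1.2 1.2 1.1
   vertex 4.7 4.2 0.9
   vertex 1.9 0.5 0.3
  endloop
 endfacet
 facet normal -0.458 0.485 -0.745
  outer loop
   vertex 1.2 1.2 1.1
   vertex 1.1 3.1 2.4
   vertex 4.7 4.2 0.9
  endloop
 endfacet
 facet normal -0.902 0.210 -0.377
  outer loop
   vertex 1.2 1.2 1.1
   vertex 0.2 3.0 4.5
   vertex 1.1 3.1 2.4
  endloop
 endfacet
 facet normal -0.929 -0.360 -0.083
  outer loop
   vertex 1.2 1.2 1.1
   vertex 0.7 1.8 4.1
   vertex 0.2 3.0 4.5
  endloop
 endfacet
 facet normal -0.690 -0.724 0.030
  outer loop
   vertex 1.2 1.2 1.1
   vertex 1.9 0.5 0.3
   vertex 0.7 1.8 4.1
  endloop
 endfacet
 facet normal -0.076 0.991 -0.111
  outer loop
   vertex 2.5 4.3 3.3
   vertex 3.5 4.5 4.4
   vertex 4.7 4.2 0.9
  endloop
 endfacet
 facet normal -0.400 0.894 0.201
  outer loop
   vertex 2.5 4.3 3.3
   vertex 0.2 3.0 4.5
   vertex 3.5 4.5 4.4
  endloop
 endfacet
 facet normal -0.457 0.604 -0.653
  outer loop
   vertex 1.2 3.5 2.7
   vertex 4.7 4.2 0.9
   vertex 1.1 3.1 2.4
  endloop
 endfacet
 facet normal -0.360 0.859 -0.365
  outer loop
   vertex 1.2 3.5 2.7
   vertex 2.5 4.3 3.3
   vertex 4.7 4.2 0.9
  endloop
 endfacet
 facet normal -0.826 0.456 -0.332
  outer loop
   vertex 1.2 3.5 2.7
   vertex 1.1 3.1 2.4
   vertex 0.2 3.0 4.5
  endloop
 endfacet
 facet normal -0.509 0.860 -0.044
  outer loop
   vertex 1.2 3.5 2.7
   vertex 0.2 3.0 4.5
   vertex 2.5 4.3 3.3
  endloop
 endfacet
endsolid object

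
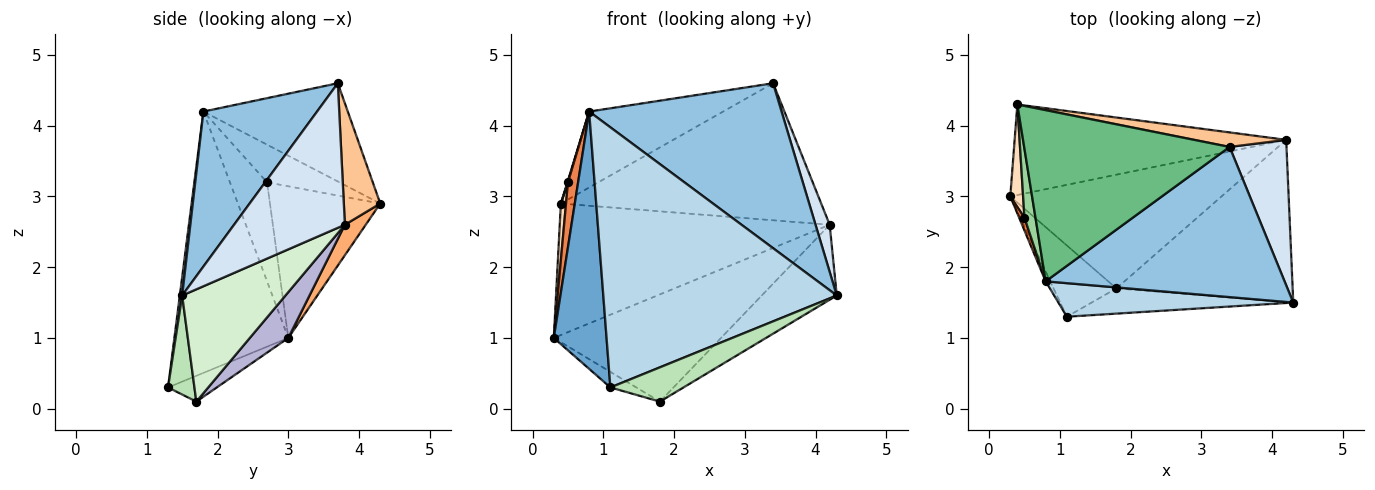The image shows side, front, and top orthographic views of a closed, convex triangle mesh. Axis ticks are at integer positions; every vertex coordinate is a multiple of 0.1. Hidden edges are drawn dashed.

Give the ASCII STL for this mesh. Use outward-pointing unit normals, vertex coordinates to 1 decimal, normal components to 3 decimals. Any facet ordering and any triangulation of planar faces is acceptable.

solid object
 facet normal -0.907 -0.420 -0.016
  outer loop
   vertex 0.8 1.8 4.2
   vertex 0.3 3.0 1.0
   vertex 1.1 1.3 0.3
  endloop
 endfacet
 facet normal 0.400 -0.678 0.617
  outer loop
   vertex 0.8 1.8 4.2
   vertex 4.3 1.5 1.6
   vertex 3.4 3.7 4.6
  endloop
 endfacet
 facet normal 0.010 -0.992 0.128
  outer loop
   vertex 0.8 1.8 4.2
   vertex 1.1 1.3 0.3
   vertex 4.3 1.5 1.6
  endloop
 endfacet
 facet normal 0.924 -0.118 0.364
  outer loop
   vertex 4.2 3.8 2.6
   vertex 3.4 3.7 4.6
   vertex 4.3 1.5 1.6
  endloop
 endfacet
 facet normal -0.963 -0.264 0.052
  outer loop
   vertex 0.5 2.7 3.2
   vertex 0.3 3.0 1.0
   vertex 0.8 1.8 4.2
  endloop
 endfacet
 facet normal 0.063 0.822 -0.566
  outer loop
   vertex 0.4 4.3 2.9
   vertex 4.2 3.8 2.6
   vertex 0.3 3.0 1.0
  endloop
 endfacet
 facet normal 0.138 0.985 0.104
  outer loop
   vertex 0.4 4.3 2.9
   vertex 3.4 3.7 4.6
   vertex 4.2 3.8 2.6
  endloop
 endfacet
 facet normal -0.995 -0.046 0.084
  outer loop
   vertex 0.4 4.3 2.9
   vertex 0.3 3.0 1.0
   vertex 0.5 2.7 3.2
  endloop
 endfacet
 facet normal -0.400 0.372 0.838
  outer loop
   vertex 0.4 4.3 2.9
   vertex 0.8 1.8 4.2
   vertex 3.4 3.7 4.6
  endloop
 endfacet
 facet normal -0.960 -0.007 0.281
  outer loop
   vertex 0.4 4.3 2.9
   vertex 0.5 2.7 3.2
   vertex 0.8 1.8 4.2
  endloop
 endfacet
 facet normal 0.279 -0.773 -0.569
  outer loop
   vertex 1.8 1.7 0.1
   vertex 4.3 1.5 1.6
   vertex 1.1 1.3 0.3
  endloop
 endfacet
 facet normal 0.501 0.363 -0.786
  outer loop
   vertex 1.8 1.7 0.1
   vertex 4.2 3.8 2.6
   vertex 4.3 1.5 1.6
  endloop
 endfacet
 facet normal -0.372 0.198 -0.907
  outer loop
   vertex 1.8 1.7 0.1
   vertex 1.1 1.3 0.3
   vertex 0.3 3.0 1.0
  endloop
 endfacet
 facet normal 0.156 0.678 -0.719
  outer loop
   vertex 1.8 1.7 0.1
   vertex 0.3 3.0 1.0
   vertex 4.2 3.8 2.6
  endloop
 endfacet
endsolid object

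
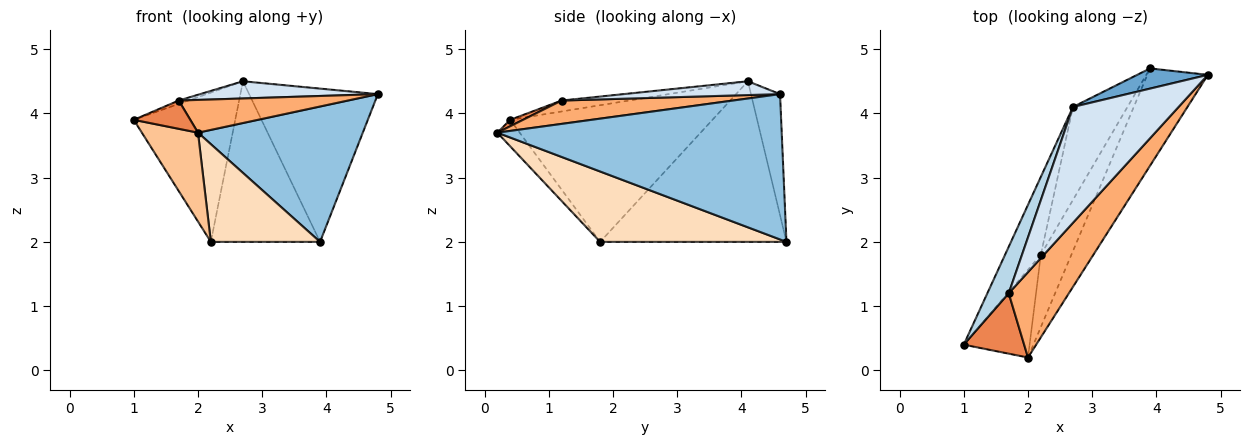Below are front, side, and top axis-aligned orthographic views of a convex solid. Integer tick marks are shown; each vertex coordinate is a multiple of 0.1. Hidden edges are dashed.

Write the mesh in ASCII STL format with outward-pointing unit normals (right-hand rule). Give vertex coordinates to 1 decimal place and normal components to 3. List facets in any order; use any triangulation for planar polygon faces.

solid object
 facet normal -0.218 0.968 0.127
  outer loop
   vertex 3.9 4.7 2.0
   vertex 2.7 4.1 4.5
   vertex 4.8 4.6 4.3
  endloop
 endfacet
 facet normal 0.814 -0.472 -0.339
  outer loop
   vertex 2.0 0.2 3.7
   vertex 3.9 4.7 2.0
   vertex 4.8 4.6 4.3
  endloop
 endfacet
 facet normal -0.455 0.065 0.888
  outer loop
   vertex 1.7 1.2 4.2
   vertex 2.7 4.1 4.5
   vertex 1.0 0.4 3.9
  endloop
 endfacet
 facet normal 0.128 -0.146 0.981
  outer loop
   vertex 1.7 1.2 4.2
   vertex 4.8 4.6 4.3
   vertex 2.7 4.1 4.5
  endloop
 endfacet
 facet normal 0.096 -0.422 0.902
  outer loop
   vertex 1.7 1.2 4.2
   vertex 1.0 0.4 3.9
   vertex 2.0 0.2 3.7
  endloop
 endfacet
 facet normal 0.341 -0.337 0.878
  outer loop
   vertex 1.7 1.2 4.2
   vertex 2.0 0.2 3.7
   vertex 4.8 4.6 4.3
  endloop
 endfacet
 facet normal -0.272 -0.685 -0.676
  outer loop
   vertex 2.2 1.8 2.0
   vertex 2.0 0.2 3.7
   vertex 1.0 0.4 3.9
  endloop
 endfacet
 facet normal 0.808 -0.474 -0.351
  outer loop
   vertex 2.2 1.8 2.0
   vertex 3.9 4.7 2.0
   vertex 2.0 0.2 3.7
  endloop
 endfacet
 facet normal -0.870 0.437 -0.228
  outer loop
   vertex 2.2 1.8 2.0
   vertex 1.0 0.4 3.9
   vertex 2.7 4.1 4.5
  endloop
 endfacet
 facet normal -0.828 0.485 -0.281
  outer loop
   vertex 2.2 1.8 2.0
   vertex 2.7 4.1 4.5
   vertex 3.9 4.7 2.0
  endloop
 endfacet
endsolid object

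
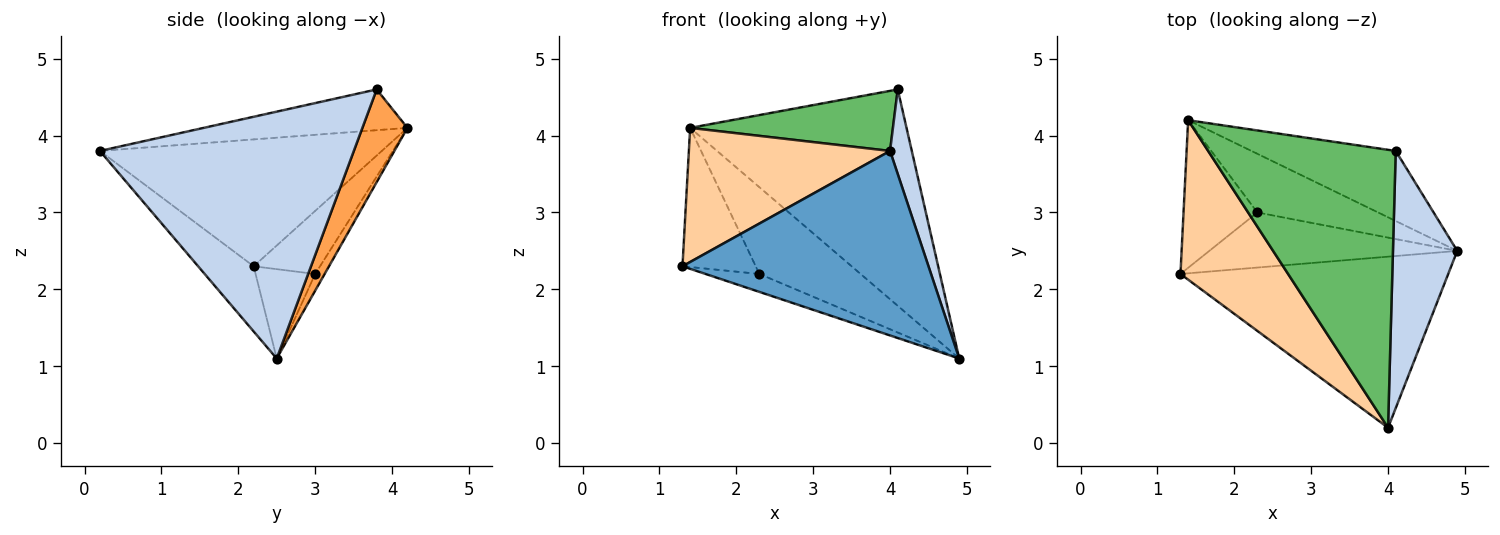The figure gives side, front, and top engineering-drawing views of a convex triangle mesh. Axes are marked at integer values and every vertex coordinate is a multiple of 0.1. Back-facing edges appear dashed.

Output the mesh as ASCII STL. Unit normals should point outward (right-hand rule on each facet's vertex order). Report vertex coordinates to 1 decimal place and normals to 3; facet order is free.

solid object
 facet normal -0.163 -0.723 -0.671
  outer loop
   vertex 4.0 0.2 3.8
   vertex 1.3 2.2 2.3
   vertex 4.9 2.5 1.1
  endloop
 endfacet
 facet normal 0.964 -0.083 0.251
  outer loop
   vertex 4.1 3.8 4.6
   vertex 4.0 0.2 3.8
   vertex 4.9 2.5 1.1
  endloop
 endfacet
 facet normal 0.194 0.933 -0.302
  outer loop
   vertex 1.4 4.2 4.1
   vertex 4.1 3.8 4.6
   vertex 4.9 2.5 1.1
  endloop
 endfacet
 facet normal -0.670 -0.478 0.568
  outer loop
   vertex 1.4 4.2 4.1
   vertex 1.3 2.2 2.3
   vertex 4.0 0.2 3.8
  endloop
 endfacet
 facet normal -0.208 -0.207 0.956
  outer loop
   vertex 1.4 4.2 4.1
   vertex 4.0 0.2 3.8
   vertex 4.1 3.8 4.6
  endloop
 endfacet
 facet normal -0.324 0.293 -0.900
  outer loop
   vertex 2.3 3.0 2.2
   vertex 4.9 2.5 1.1
   vertex 1.3 2.2 2.3
  endloop
 endfacet
 facet normal -0.528 0.583 -0.618
  outer loop
   vertex 2.3 3.0 2.2
   vertex 1.3 2.2 2.3
   vertex 1.4 4.2 4.1
  endloop
 endfacet
 facet normal -0.077 0.826 -0.558
  outer loop
   vertex 2.3 3.0 2.2
   vertex 1.4 4.2 4.1
   vertex 4.9 2.5 1.1
  endloop
 endfacet
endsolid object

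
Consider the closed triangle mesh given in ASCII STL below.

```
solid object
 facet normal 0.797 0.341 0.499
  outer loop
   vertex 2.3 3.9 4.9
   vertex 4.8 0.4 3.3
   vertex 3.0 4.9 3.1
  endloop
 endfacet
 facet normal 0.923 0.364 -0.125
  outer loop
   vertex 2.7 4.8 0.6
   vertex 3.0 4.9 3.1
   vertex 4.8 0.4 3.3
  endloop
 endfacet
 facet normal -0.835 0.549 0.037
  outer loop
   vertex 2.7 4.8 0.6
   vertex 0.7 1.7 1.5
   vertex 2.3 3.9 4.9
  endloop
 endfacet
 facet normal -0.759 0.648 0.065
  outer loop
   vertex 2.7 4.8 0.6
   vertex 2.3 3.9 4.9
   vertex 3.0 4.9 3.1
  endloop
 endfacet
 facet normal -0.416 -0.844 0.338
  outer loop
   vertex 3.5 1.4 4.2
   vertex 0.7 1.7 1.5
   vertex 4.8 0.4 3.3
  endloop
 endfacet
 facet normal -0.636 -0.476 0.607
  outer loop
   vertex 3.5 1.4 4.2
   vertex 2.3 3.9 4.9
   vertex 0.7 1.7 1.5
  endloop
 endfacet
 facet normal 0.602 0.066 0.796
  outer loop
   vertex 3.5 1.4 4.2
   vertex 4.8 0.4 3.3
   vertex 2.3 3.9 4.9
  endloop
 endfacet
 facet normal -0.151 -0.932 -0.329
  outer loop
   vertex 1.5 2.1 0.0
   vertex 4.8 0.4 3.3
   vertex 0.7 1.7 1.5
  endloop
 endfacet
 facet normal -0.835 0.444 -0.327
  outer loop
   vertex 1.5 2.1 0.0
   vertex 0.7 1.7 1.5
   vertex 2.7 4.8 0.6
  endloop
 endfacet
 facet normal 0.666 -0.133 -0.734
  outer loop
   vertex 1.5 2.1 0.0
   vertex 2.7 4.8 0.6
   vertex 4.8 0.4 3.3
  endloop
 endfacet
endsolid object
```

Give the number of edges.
15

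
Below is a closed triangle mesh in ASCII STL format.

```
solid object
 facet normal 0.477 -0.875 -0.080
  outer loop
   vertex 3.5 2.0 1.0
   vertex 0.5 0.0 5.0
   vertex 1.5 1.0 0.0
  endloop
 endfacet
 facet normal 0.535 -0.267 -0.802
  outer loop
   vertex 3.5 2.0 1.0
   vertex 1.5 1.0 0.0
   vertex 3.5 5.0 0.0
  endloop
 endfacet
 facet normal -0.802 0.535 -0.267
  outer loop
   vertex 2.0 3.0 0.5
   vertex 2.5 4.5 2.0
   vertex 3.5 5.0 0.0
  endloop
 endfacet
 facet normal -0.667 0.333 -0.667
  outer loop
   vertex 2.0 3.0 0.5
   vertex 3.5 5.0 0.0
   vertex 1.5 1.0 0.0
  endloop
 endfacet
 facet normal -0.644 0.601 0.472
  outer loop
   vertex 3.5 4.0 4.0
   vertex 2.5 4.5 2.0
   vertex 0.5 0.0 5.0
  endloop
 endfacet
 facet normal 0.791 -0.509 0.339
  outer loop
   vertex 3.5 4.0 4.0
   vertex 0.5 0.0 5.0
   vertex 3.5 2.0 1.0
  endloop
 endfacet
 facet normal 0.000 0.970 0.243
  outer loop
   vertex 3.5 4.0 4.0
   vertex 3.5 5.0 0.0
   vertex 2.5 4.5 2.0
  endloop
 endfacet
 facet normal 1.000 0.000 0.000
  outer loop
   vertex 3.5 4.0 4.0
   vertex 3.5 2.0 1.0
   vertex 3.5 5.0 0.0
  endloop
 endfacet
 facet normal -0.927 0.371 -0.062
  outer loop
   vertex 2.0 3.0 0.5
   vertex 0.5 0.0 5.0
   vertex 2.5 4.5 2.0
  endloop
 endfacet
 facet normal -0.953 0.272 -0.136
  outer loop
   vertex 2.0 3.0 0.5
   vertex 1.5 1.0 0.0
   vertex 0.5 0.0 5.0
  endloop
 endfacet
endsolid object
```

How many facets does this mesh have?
10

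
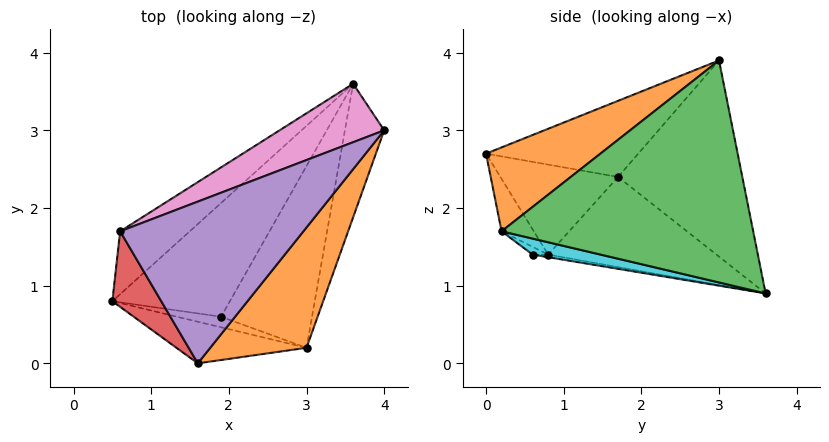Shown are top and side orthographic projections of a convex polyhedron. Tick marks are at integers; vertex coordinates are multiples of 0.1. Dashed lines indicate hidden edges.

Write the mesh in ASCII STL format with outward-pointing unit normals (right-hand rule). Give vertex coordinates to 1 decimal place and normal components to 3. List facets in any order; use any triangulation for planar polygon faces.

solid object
 facet normal -0.166 -0.896 -0.411
  outer loop
   vertex 3.0 0.2 1.7
   vertex 1.6 0.0 2.7
   vertex 0.5 0.8 1.4
  endloop
 endfacet
 facet normal 0.506 -0.637 0.581
  outer loop
   vertex 3.0 0.2 1.7
   vertex 4.0 3.0 3.9
   vertex 1.6 0.0 2.7
  endloop
 endfacet
 facet normal 0.963 -0.210 -0.170
  outer loop
   vertex 3.0 0.2 1.7
   vertex 3.6 3.6 0.9
   vertex 4.0 3.0 3.9
  endloop
 endfacet
 facet normal -0.806 -0.397 0.438
  outer loop
   vertex 0.6 1.7 2.4
   vertex 0.5 0.8 1.4
   vertex 1.6 0.0 2.7
  endloop
 endfacet
 facet normal -0.383 -0.062 0.922
  outer loop
   vertex 0.6 1.7 2.4
   vertex 1.6 0.0 2.7
   vertex 4.0 3.0 3.9
  endloop
 endfacet
 facet normal -0.628 0.609 -0.485
  outer loop
   vertex 0.6 1.7 2.4
   vertex 3.6 3.6 0.9
   vertex 0.5 0.8 1.4
  endloop
 endfacet
 facet normal -0.435 0.870 0.232
  outer loop
   vertex 0.6 1.7 2.4
   vertex 4.0 3.0 3.9
   vertex 3.6 3.6 0.9
  endloop
 endfacet
 facet normal -0.022 -0.152 -0.988
  outer loop
   vertex 1.9 0.6 1.4
   vertex 0.5 0.8 1.4
   vertex 3.6 3.6 0.9
  endloop
 endfacet
 facet normal -0.110 -0.772 -0.625
  outer loop
   vertex 1.9 0.6 1.4
   vertex 3.0 0.2 1.7
   vertex 0.5 0.8 1.4
  endloop
 endfacet
 facet normal 0.168 -0.254 -0.953
  outer loop
   vertex 1.9 0.6 1.4
   vertex 3.6 3.6 0.9
   vertex 3.0 0.2 1.7
  endloop
 endfacet
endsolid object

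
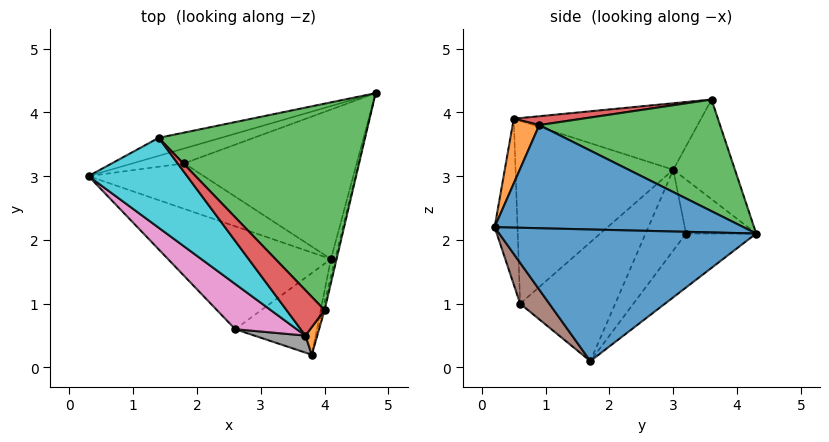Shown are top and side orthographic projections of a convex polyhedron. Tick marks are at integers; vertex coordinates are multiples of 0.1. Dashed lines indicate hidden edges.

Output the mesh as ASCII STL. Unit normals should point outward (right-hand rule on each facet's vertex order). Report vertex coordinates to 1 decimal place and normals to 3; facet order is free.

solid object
 facet normal 0.971 -0.238 -0.031
  outer loop
   vertex 4.1 1.7 0.1
   vertex 4.8 4.3 2.1
   vertex 3.8 0.2 2.2
  endloop
 endfacet
 facet normal -0.327 0.892 -0.312
  outer loop
   vertex 1.8 3.2 2.1
   vertex 0.3 3.0 3.1
   vertex 4.8 4.3 2.1
  endloop
 endfacet
 facet normal -0.562 0.207 -0.801
  outer loop
   vertex 1.8 3.2 2.1
   vertex 4.1 1.7 0.1
   vertex 0.3 3.0 3.1
  endloop
 endfacet
 facet normal -0.232 0.632 -0.740
  outer loop
   vertex 1.8 3.2 2.1
   vertex 4.8 4.3 2.1
   vertex 4.1 1.7 0.1
  endloop
 endfacet
 facet normal -0.583 0.141 -0.800
  outer loop
   vertex 2.6 0.6 1.0
   vertex 0.3 3.0 3.1
   vertex 4.1 1.7 0.1
  endloop
 endfacet
 facet normal 0.267 -0.802 -0.535
  outer loop
   vertex 2.6 0.6 1.0
   vertex 4.1 1.7 0.1
   vertex 3.8 0.2 2.2
  endloop
 endfacet
 facet normal -0.611 -0.765 0.205
  outer loop
   vertex 2.6 0.6 1.0
   vertex 3.7 0.5 3.9
   vertex 0.3 3.0 3.1
  endloop
 endfacet
 facet normal -0.430 -0.893 0.132
  outer loop
   vertex 2.6 0.6 1.0
   vertex 3.8 0.2 2.2
   vertex 3.7 0.5 3.9
  endloop
 endfacet
 facet normal -0.312 0.930 -0.195
  outer loop
   vertex 1.4 3.6 4.2
   vertex 4.8 4.3 2.1
   vertex 0.3 3.0 3.1
  endloop
 endfacet
 facet normal -0.501 -0.444 0.743
  outer loop
   vertex 1.4 3.6 4.2
   vertex 0.3 3.0 3.1
   vertex 3.7 0.5 3.9
  endloop
 endfacet
 facet normal 0.971 -0.237 -0.018
  outer loop
   vertex 4.0 0.9 3.8
   vertex 3.8 0.2 2.2
   vertex 4.8 4.3 2.1
  endloop
 endfacet
 facet normal 0.809 -0.569 0.148
  outer loop
   vertex 4.0 0.9 3.8
   vertex 3.7 0.5 3.9
   vertex 3.8 0.2 2.2
  endloop
 endfacet
 facet normal 0.452 0.312 0.836
  outer loop
   vertex 4.0 0.9 3.8
   vertex 4.8 4.3 2.1
   vertex 1.4 3.6 4.2
  endloop
 endfacet
 facet normal 0.226 0.074 0.971
  outer loop
   vertex 4.0 0.9 3.8
   vertex 1.4 3.6 4.2
   vertex 3.7 0.5 3.9
  endloop
 endfacet
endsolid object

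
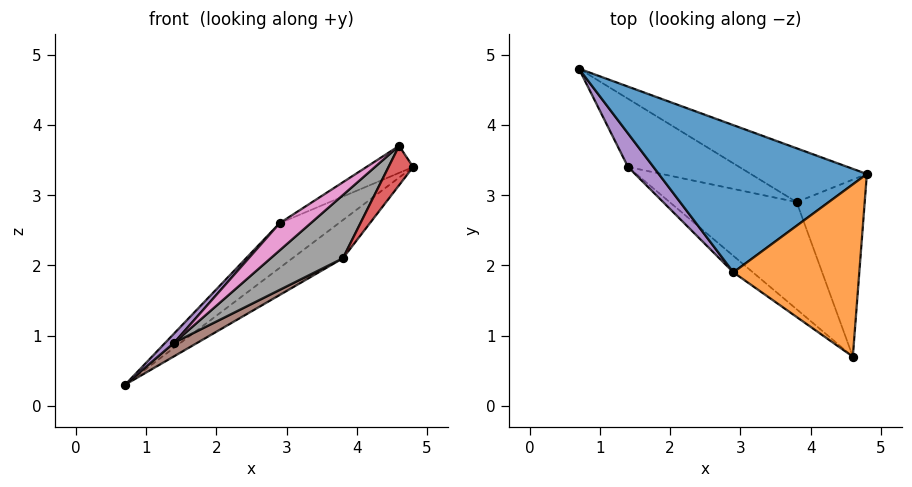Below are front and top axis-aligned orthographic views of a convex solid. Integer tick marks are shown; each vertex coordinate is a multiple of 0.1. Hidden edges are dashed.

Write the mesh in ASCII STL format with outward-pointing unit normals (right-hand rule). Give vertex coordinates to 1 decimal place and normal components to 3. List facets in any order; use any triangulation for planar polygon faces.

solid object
 facet normal -0.525 0.247 0.814
  outer loop
   vertex 2.9 1.9 2.6
   vertex 4.8 3.3 3.4
   vertex 0.7 4.8 0.3
  endloop
 endfacet
 facet normal -0.468 0.137 0.873
  outer loop
   vertex 2.9 1.9 2.6
   vertex 4.6 0.7 3.7
   vertex 4.8 3.3 3.4
  endloop
 endfacet
 facet normal 0.638 0.446 -0.628
  outer loop
   vertex 3.8 2.9 2.1
   vertex 0.7 4.8 0.3
   vertex 4.8 3.3 3.4
  endloop
 endfacet
 facet normal 0.805 -0.129 -0.579
  outer loop
   vertex 3.8 2.9 2.1
   vertex 4.8 3.3 3.4
   vertex 4.6 0.7 3.7
  endloop
 endfacet
 facet normal -0.805 -0.158 0.571
  outer loop
   vertex 1.4 3.4 0.9
   vertex 2.9 1.9 2.6
   vertex 0.7 4.8 0.3
  endloop
 endfacet
 facet normal 0.410 -0.178 -0.894
  outer loop
   vertex 1.4 3.4 0.9
   vertex 0.7 4.8 0.3
   vertex 3.8 2.9 2.1
  endloop
 endfacet
 facet normal -0.260 -0.826 -0.500
  outer loop
   vertex 1.4 3.4 0.9
   vertex 4.6 0.7 3.7
   vertex 2.9 1.9 2.6
  endloop
 endfacet
 facet normal 0.309 -0.483 -0.819
  outer loop
   vertex 1.4 3.4 0.9
   vertex 3.8 2.9 2.1
   vertex 4.6 0.7 3.7
  endloop
 endfacet
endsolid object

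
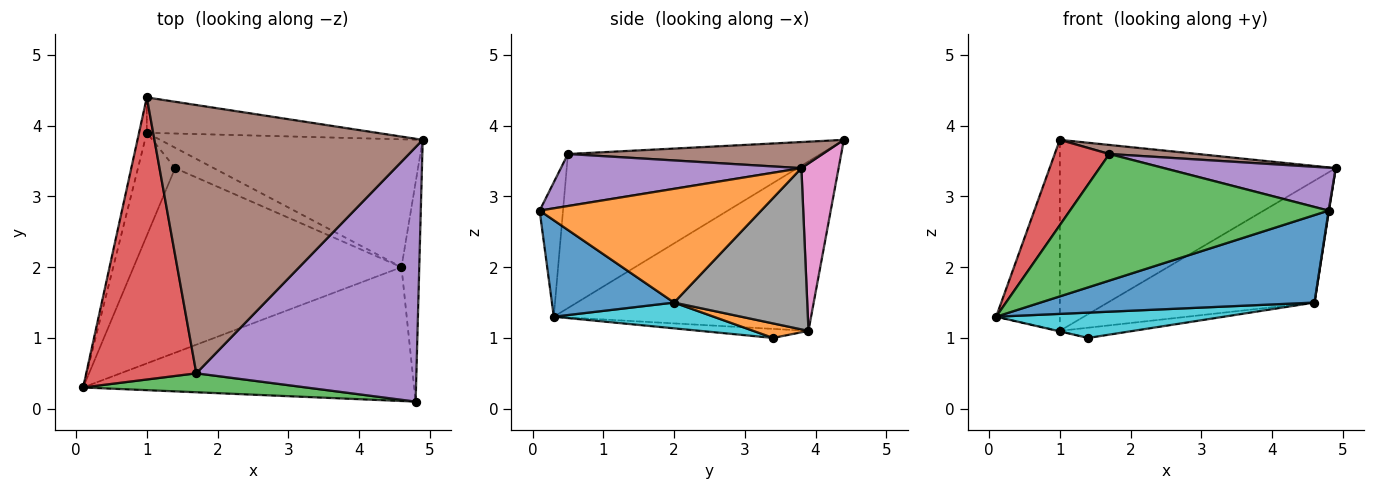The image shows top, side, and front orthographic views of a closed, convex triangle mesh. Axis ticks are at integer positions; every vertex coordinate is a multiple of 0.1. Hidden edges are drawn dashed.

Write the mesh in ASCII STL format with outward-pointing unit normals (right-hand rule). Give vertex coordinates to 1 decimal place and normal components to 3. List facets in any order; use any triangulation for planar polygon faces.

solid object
 facet normal 0.237 -0.531 -0.813
  outer loop
   vertex 4.6 2.0 1.5
   vertex 4.8 0.1 2.8
   vertex 0.1 0.3 1.3
  endloop
 endfacet
 facet normal 0.988 -0.002 -0.154
  outer loop
   vertex 4.6 2.0 1.5
   vertex 4.9 3.8 3.4
   vertex 4.8 0.1 2.8
  endloop
 endfacet
 facet normal -0.089 -0.985 0.148
  outer loop
   vertex 1.7 0.5 3.6
   vertex 0.1 0.3 1.3
   vertex 4.8 0.1 2.8
  endloop
 endfacet
 facet normal -0.801 -0.173 0.573
  outer loop
   vertex 1.7 0.5 3.6
   vertex 1.0 4.4 3.8
   vertex 0.1 0.3 1.3
  endloop
 endfacet
 facet normal 0.227 -0.162 0.960
  outer loop
   vertex 1.7 0.5 3.6
   vertex 4.8 0.1 2.8
   vertex 4.9 3.8 3.4
  endloop
 endfacet
 facet normal 0.097 -0.034 0.995
  outer loop
   vertex 1.7 0.5 3.6
   vertex 4.9 3.8 3.4
   vertex 1.0 4.4 3.8
  endloop
 endfacet
 facet normal 0.131 0.975 -0.181
  outer loop
   vertex 1.0 3.9 1.1
   vertex 1.0 4.4 3.8
   vertex 4.9 3.8 3.4
  endloop
 endfacet
 facet normal 0.406 0.630 -0.661
  outer loop
   vertex 1.0 3.9 1.1
   vertex 4.9 3.8 3.4
   vertex 4.6 2.0 1.5
  endloop
 endfacet
 facet normal -0.970 0.240 -0.044
  outer loop
   vertex 1.0 3.9 1.1
   vertex 0.1 0.3 1.3
   vertex 1.0 4.4 3.8
  endloop
 endfacet
 facet normal 0.095 -0.135 -0.986
  outer loop
   vertex 1.4 3.4 1.0
   vertex 4.6 2.0 1.5
   vertex 0.1 0.3 1.3
  endloop
 endfacet
 facet normal -0.236 0.005 -0.972
  outer loop
   vertex 1.4 3.4 1.0
   vertex 0.1 0.3 1.3
   vertex 1.0 3.9 1.1
  endloop
 endfacet
 facet normal 0.318 0.424 -0.848
  outer loop
   vertex 1.4 3.4 1.0
   vertex 1.0 3.9 1.1
   vertex 4.6 2.0 1.5
  endloop
 endfacet
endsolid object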